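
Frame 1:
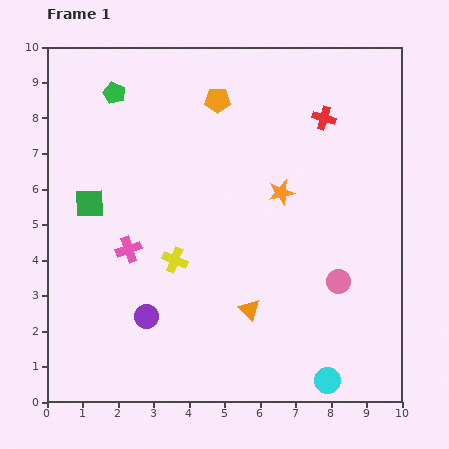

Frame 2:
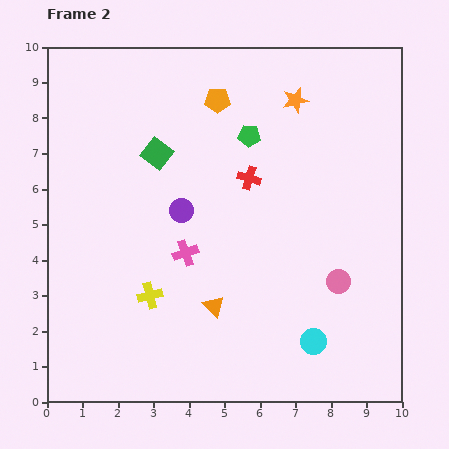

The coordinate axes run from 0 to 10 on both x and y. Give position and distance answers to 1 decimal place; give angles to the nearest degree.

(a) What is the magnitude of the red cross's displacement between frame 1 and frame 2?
2.7

The red cross moved from (7.8, 8.0) to (5.7, 6.3), a distance of √(2.1² + 1.7²) ≈ 2.7.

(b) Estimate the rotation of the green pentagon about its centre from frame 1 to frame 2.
19° counter-clockwise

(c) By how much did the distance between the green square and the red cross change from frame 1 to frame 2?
-4.3

Distance in frame 1: 7.0. Distance in frame 2: 2.7.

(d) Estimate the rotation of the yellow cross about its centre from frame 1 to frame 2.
36° counter-clockwise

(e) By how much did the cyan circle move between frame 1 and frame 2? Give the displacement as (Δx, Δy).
(-0.4, 1.1)

The cyan circle was at (7.9, 0.6) in frame 1 and (7.5, 1.7) in frame 2.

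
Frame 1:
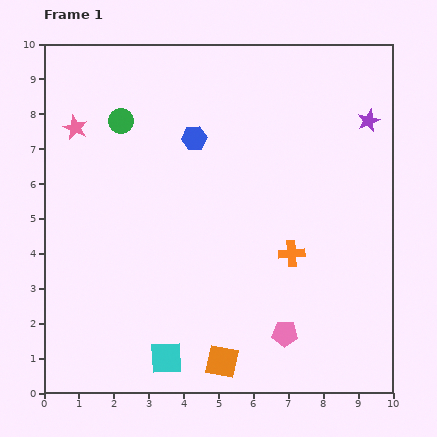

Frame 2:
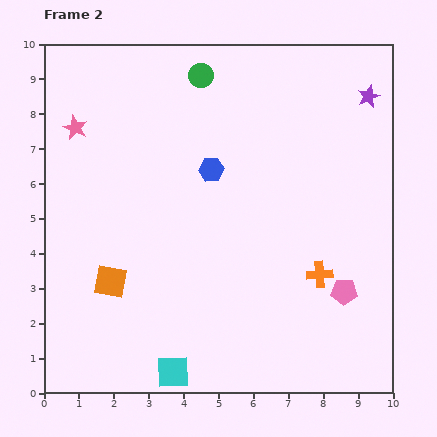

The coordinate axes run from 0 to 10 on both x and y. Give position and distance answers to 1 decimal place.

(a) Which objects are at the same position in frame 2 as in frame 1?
the pink star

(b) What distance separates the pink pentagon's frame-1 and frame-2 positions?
2.1

The pink pentagon moved from (6.9, 1.7) to (8.6, 2.9), a distance of √(1.7² + 1.2²) ≈ 2.1.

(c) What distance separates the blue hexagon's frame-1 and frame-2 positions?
1.0

The blue hexagon moved from (4.3, 7.3) to (4.8, 6.4), a distance of √(0.5² + 0.9²) ≈ 1.0.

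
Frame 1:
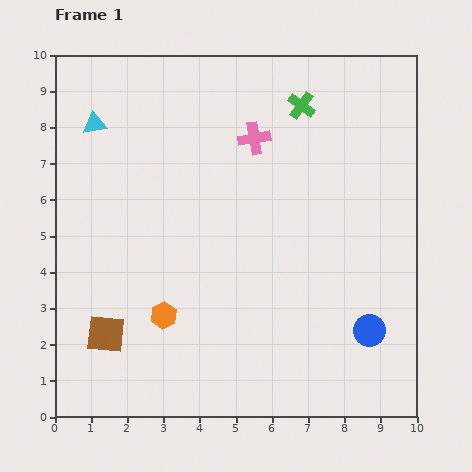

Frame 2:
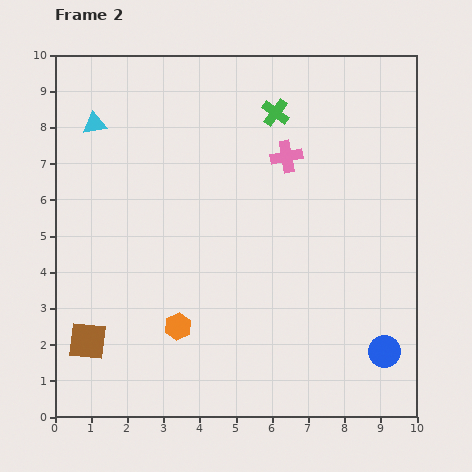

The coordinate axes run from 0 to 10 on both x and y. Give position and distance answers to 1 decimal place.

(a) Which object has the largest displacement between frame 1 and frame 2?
the pink cross

(moved 1.0; next 0.7)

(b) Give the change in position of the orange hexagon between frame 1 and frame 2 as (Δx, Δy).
(0.4, -0.3)

The orange hexagon was at (3.0, 2.8) in frame 1 and (3.4, 2.5) in frame 2.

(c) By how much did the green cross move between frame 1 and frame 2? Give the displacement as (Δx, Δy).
(-0.7, -0.2)

The green cross was at (6.8, 8.6) in frame 1 and (6.1, 8.4) in frame 2.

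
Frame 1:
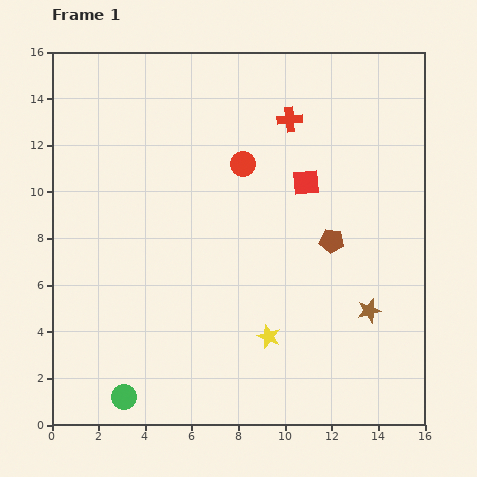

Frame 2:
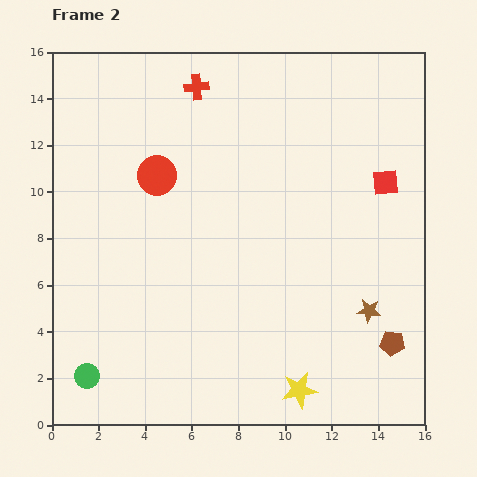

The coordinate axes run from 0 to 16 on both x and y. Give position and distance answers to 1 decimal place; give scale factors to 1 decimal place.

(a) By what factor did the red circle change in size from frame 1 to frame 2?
1.6×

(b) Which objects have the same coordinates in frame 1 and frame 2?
the brown star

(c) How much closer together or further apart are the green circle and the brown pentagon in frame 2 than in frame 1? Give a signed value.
+2.1

Distance in frame 1: 11.1. Distance in frame 2: 13.2.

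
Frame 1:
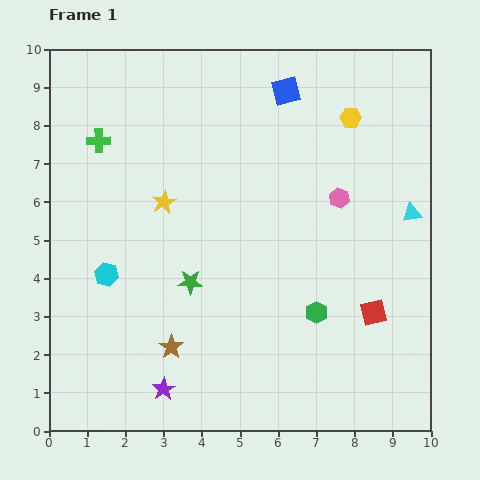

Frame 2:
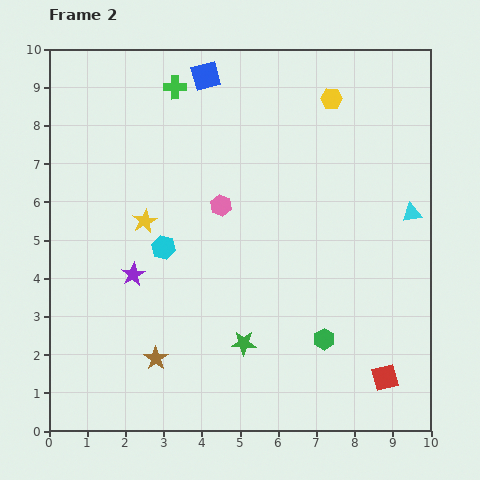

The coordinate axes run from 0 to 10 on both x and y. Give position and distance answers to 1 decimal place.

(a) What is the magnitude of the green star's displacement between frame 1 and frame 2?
2.1

The green star moved from (3.7, 3.9) to (5.1, 2.3), a distance of √(1.4² + 1.6²) ≈ 2.1.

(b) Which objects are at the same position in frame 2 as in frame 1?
the cyan triangle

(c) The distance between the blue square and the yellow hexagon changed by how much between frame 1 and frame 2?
+1.6

Distance in frame 1: 1.8. Distance in frame 2: 3.4.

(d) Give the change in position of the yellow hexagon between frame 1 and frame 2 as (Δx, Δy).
(-0.5, 0.5)

The yellow hexagon was at (7.9, 8.2) in frame 1 and (7.4, 8.7) in frame 2.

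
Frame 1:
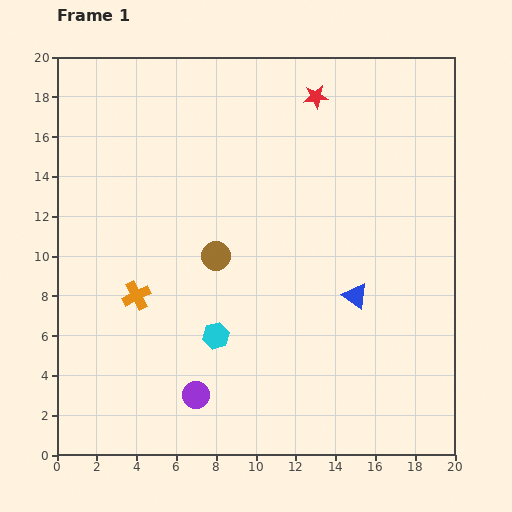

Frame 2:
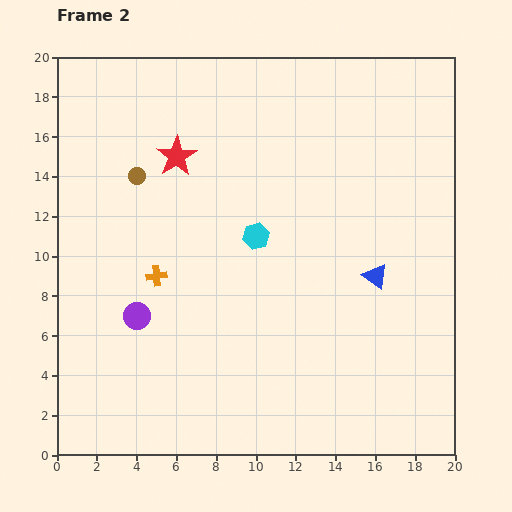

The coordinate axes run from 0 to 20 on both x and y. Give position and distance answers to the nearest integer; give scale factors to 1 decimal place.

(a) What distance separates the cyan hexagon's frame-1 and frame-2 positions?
5

The cyan hexagon moved from (8, 6) to (10, 11), a distance of √(2² + 5²) ≈ 5.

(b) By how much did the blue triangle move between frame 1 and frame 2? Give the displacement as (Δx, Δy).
(1, 1)

The blue triangle was at (15, 8) in frame 1 and (16, 9) in frame 2.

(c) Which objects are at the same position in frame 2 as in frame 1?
none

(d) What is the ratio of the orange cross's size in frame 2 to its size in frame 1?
0.7×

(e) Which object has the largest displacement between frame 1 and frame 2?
the red star

(moved 8; next 6)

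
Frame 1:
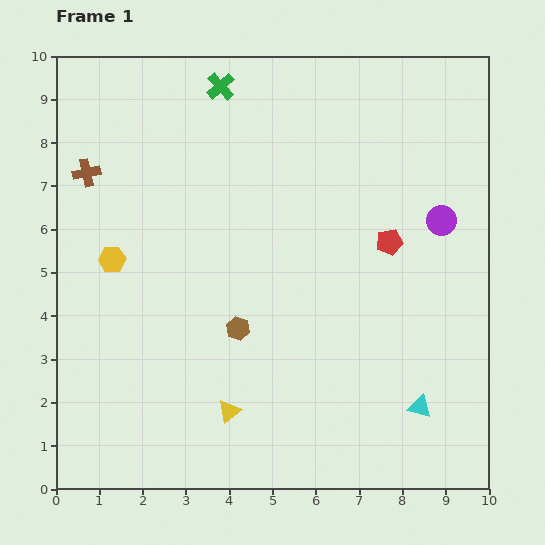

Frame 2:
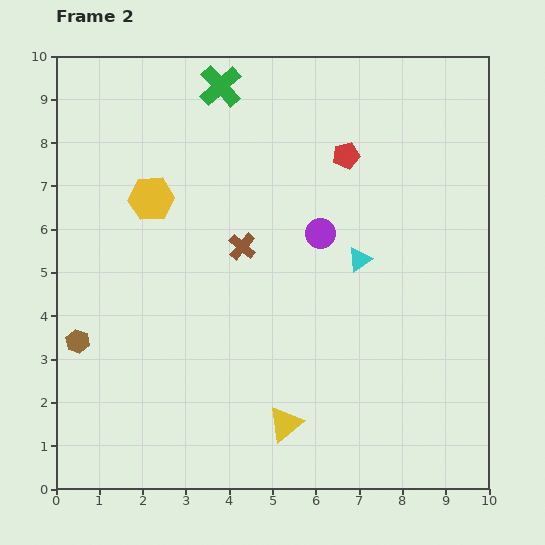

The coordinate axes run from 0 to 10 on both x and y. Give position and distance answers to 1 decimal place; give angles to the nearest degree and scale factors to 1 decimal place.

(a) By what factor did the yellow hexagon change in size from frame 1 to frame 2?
1.7×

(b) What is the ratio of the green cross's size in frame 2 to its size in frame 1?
1.5×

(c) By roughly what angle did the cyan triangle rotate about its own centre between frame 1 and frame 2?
49° counter-clockwise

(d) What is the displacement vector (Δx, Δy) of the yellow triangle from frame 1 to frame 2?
(1.3, -0.3)

The yellow triangle was at (4.0, 1.8) in frame 1 and (5.3, 1.5) in frame 2.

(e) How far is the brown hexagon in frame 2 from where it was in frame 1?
3.7

The brown hexagon moved from (4.2, 3.7) to (0.5, 3.4), a distance of √(3.7² + 0.3²) ≈ 3.7.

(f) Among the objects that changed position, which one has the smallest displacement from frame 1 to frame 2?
the yellow triangle

(moved 1.3)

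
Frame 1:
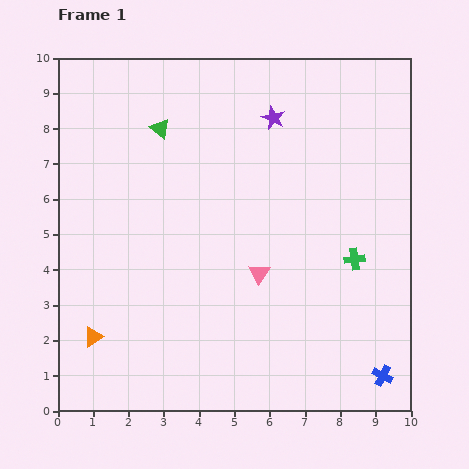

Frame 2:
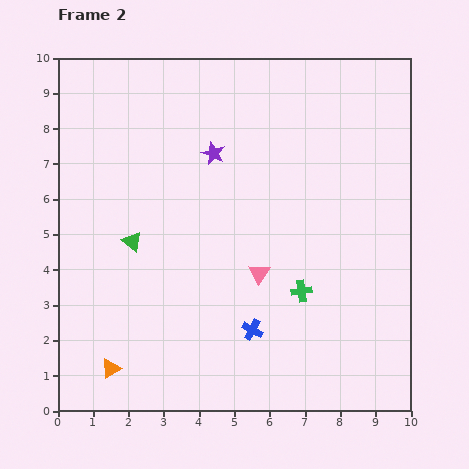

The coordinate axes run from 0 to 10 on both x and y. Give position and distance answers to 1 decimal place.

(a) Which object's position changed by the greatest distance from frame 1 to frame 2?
the blue cross

(moved 3.9; next 3.3)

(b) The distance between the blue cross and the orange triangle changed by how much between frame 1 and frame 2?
-4.2

Distance in frame 1: 8.3. Distance in frame 2: 4.1.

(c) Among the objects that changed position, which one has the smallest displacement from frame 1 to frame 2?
the orange triangle

(moved 1.0)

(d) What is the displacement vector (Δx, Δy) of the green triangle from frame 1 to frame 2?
(-0.8, -3.2)

The green triangle was at (2.9, 8.0) in frame 1 and (2.1, 4.8) in frame 2.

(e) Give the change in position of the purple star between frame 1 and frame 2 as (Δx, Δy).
(-1.7, -1.0)

The purple star was at (6.1, 8.3) in frame 1 and (4.4, 7.3) in frame 2.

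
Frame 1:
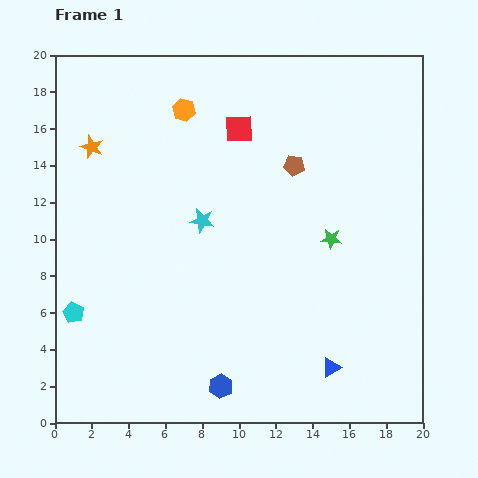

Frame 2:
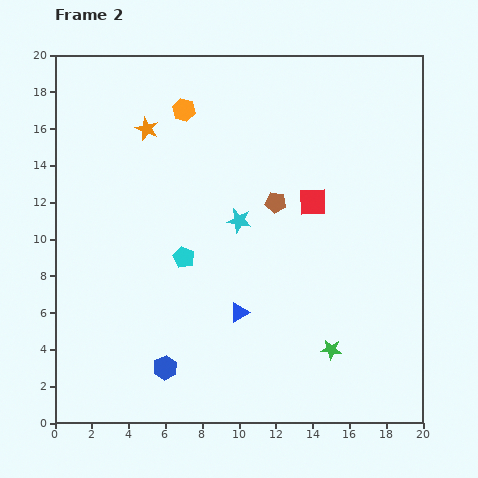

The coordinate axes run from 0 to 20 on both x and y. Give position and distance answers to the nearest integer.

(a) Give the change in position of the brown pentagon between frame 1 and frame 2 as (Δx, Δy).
(-1, -2)

The brown pentagon was at (13, 14) in frame 1 and (12, 12) in frame 2.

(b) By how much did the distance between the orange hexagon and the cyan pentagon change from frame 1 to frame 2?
-5

Distance in frame 1: 13. Distance in frame 2: 8.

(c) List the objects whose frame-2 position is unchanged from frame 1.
the orange hexagon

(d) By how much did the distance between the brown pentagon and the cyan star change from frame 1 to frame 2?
-4

Distance in frame 1: 6. Distance in frame 2: 2.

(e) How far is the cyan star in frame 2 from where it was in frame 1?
2

The cyan star moved from (8, 11) to (10, 11), a distance of √(2² + 0²) ≈ 2.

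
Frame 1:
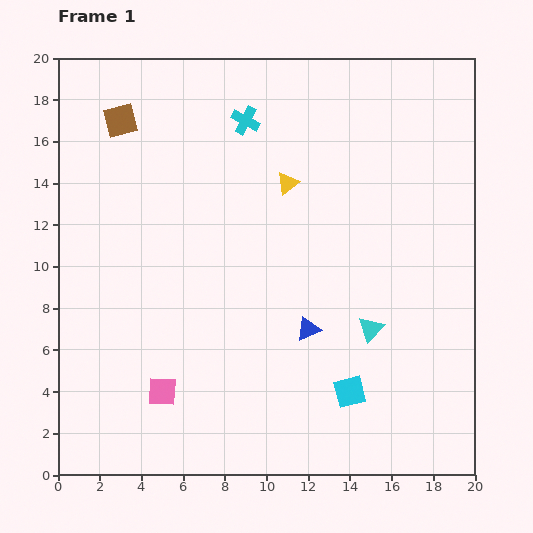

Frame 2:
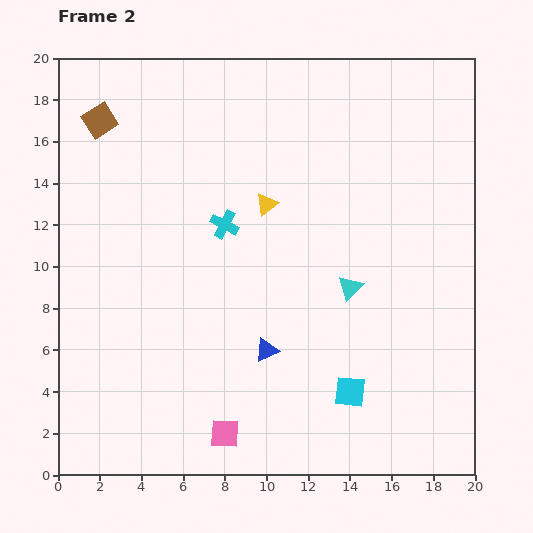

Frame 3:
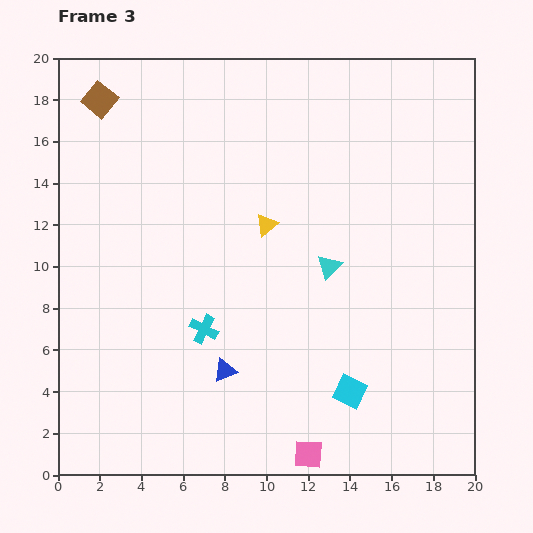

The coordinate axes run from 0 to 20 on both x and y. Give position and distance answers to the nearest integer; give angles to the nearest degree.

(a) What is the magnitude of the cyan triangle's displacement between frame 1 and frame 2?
2

The cyan triangle moved from (15, 7) to (14, 9), a distance of √(1² + 2²) ≈ 2.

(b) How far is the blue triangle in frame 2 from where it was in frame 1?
2

The blue triangle moved from (12, 7) to (10, 6), a distance of √(2² + 1²) ≈ 2.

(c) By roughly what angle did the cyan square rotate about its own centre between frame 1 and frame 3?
40° clockwise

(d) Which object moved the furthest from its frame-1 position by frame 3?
the cyan cross

(moved 10; next 8)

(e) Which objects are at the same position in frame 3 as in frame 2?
the cyan square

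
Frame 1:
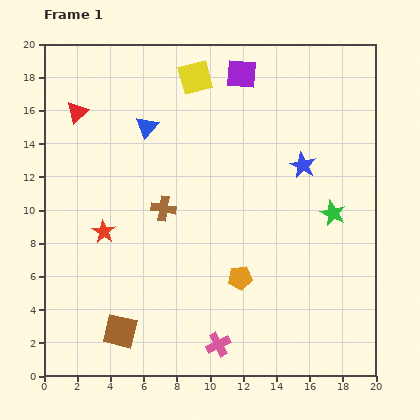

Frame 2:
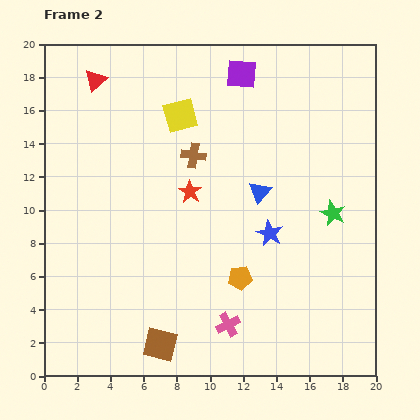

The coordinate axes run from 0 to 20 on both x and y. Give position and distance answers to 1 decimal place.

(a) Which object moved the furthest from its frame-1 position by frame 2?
the blue triangle

(moved 7.8; next 5.7)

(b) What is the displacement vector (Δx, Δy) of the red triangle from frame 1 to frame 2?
(1.1, 1.9)

The red triangle was at (2.0, 15.9) in frame 1 and (3.1, 17.8) in frame 2.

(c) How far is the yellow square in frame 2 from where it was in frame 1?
2.5

The yellow square moved from (9.1, 18.0) to (8.2, 15.7), a distance of √(0.9² + 2.3²) ≈ 2.5.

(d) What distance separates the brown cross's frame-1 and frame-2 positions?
3.7

The brown cross moved from (7.2, 10.1) to (9.0, 13.3), a distance of √(1.8² + 3.2²) ≈ 3.7.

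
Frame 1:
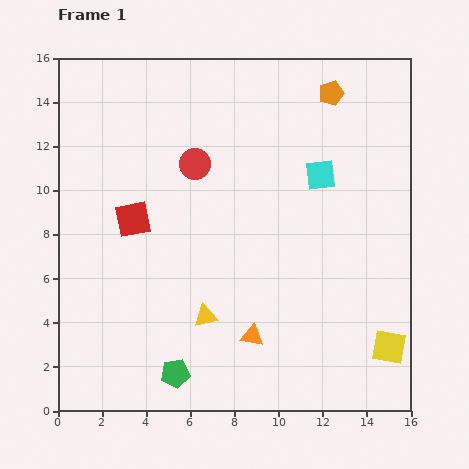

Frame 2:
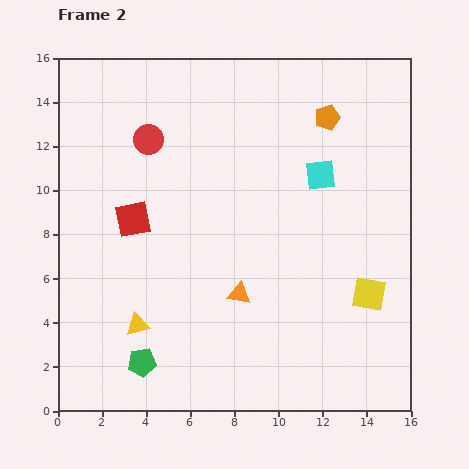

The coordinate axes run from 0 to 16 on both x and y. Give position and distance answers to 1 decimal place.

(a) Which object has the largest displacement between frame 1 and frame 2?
the yellow triangle

(moved 3.1; next 2.6)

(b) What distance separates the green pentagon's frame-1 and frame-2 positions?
1.6

The green pentagon moved from (5.3, 1.7) to (3.8, 2.2), a distance of √(1.5² + 0.5²) ≈ 1.6.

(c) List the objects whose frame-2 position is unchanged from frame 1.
the cyan square, the red square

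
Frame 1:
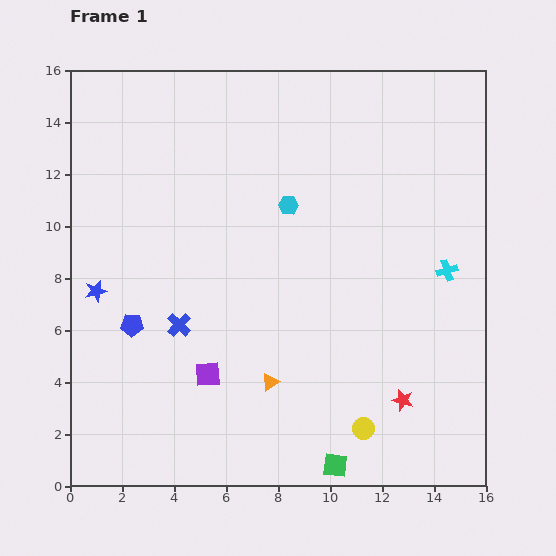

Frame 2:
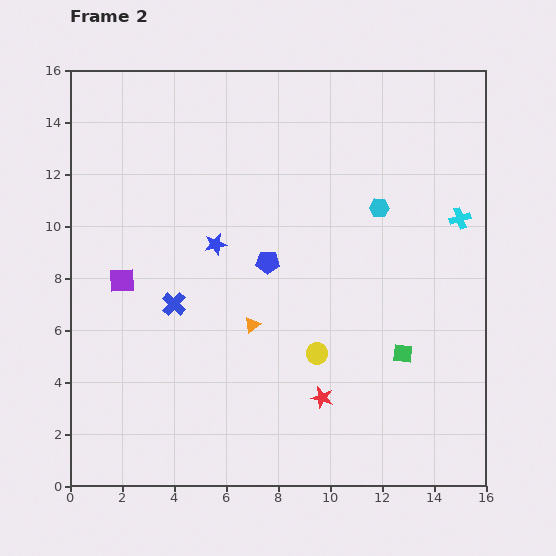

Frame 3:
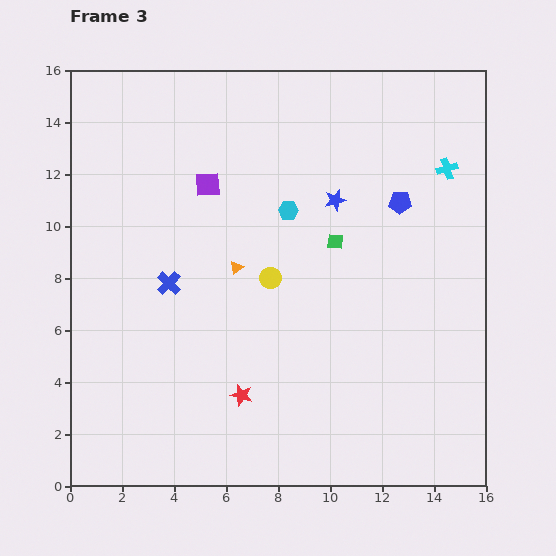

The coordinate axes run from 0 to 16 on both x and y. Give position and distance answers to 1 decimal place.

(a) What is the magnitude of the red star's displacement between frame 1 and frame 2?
3.1

The red star moved from (12.8, 3.3) to (9.7, 3.4), a distance of √(3.1² + 0.1²) ≈ 3.1.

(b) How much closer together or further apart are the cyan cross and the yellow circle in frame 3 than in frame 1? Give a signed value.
+1.1

Distance in frame 1: 6.9. Distance in frame 3: 8.0.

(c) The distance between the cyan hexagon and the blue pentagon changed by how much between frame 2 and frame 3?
-0.5

Distance in frame 2: 4.8. Distance in frame 3: 4.3.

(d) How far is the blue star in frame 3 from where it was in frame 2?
4.9

The blue star moved from (5.6, 9.3) to (10.2, 11.0), a distance of √(4.6² + 1.7²) ≈ 4.9.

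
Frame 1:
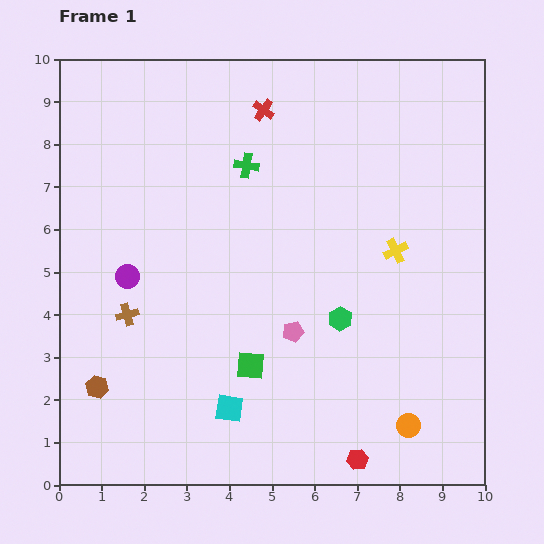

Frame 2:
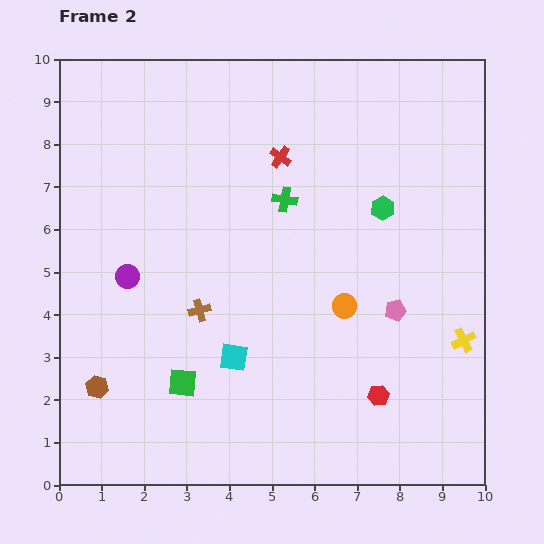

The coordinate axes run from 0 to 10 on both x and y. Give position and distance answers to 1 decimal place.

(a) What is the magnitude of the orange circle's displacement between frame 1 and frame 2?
3.2

The orange circle moved from (8.2, 1.4) to (6.7, 4.2), a distance of √(1.5² + 2.8²) ≈ 3.2.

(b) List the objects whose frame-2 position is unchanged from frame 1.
the brown hexagon, the purple circle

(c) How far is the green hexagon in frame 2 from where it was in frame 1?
2.8

The green hexagon moved from (6.6, 3.9) to (7.6, 6.5), a distance of √(1.0² + 2.6²) ≈ 2.8.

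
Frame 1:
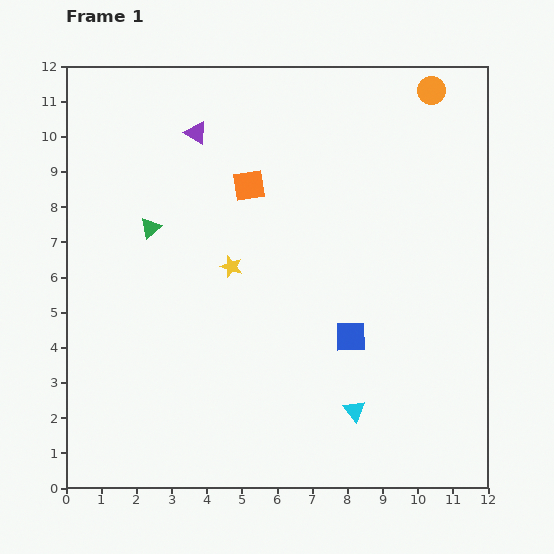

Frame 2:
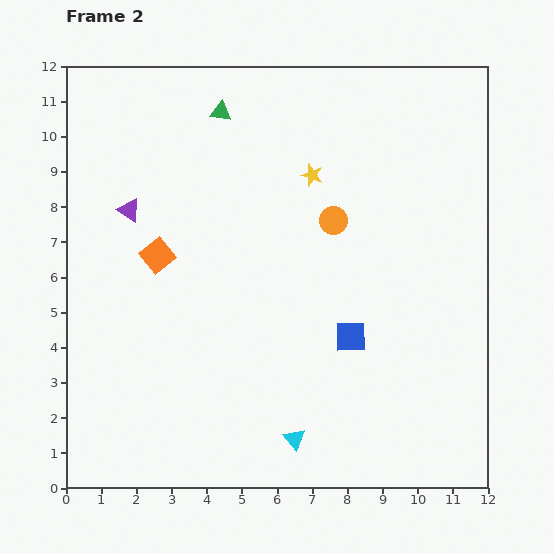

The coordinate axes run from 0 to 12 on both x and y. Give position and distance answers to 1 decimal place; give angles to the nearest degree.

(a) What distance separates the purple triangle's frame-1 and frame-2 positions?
2.9

The purple triangle moved from (3.7, 10.1) to (1.8, 7.9), a distance of √(1.9² + 2.2²) ≈ 2.9.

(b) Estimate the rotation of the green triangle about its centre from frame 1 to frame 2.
50° clockwise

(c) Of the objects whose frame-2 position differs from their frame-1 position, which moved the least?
the cyan triangle

(moved 1.9)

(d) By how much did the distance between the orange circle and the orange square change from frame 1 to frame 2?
-0.8

Distance in frame 1: 5.9. Distance in frame 2: 5.1.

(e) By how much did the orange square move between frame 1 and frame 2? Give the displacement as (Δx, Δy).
(-2.6, -2.0)

The orange square was at (5.2, 8.6) in frame 1 and (2.6, 6.6) in frame 2.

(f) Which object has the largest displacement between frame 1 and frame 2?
the orange circle

(moved 4.6; next 3.9)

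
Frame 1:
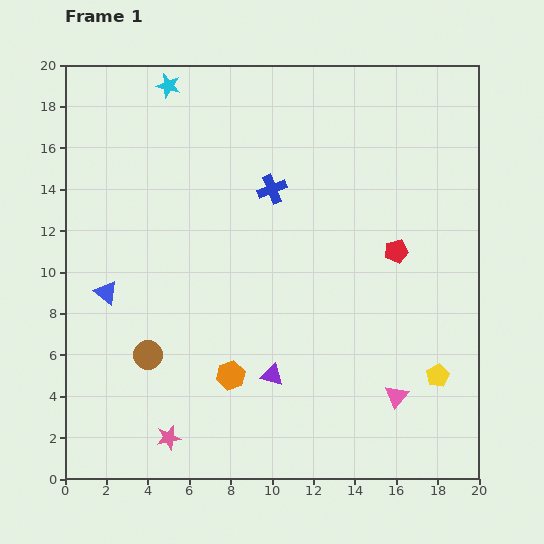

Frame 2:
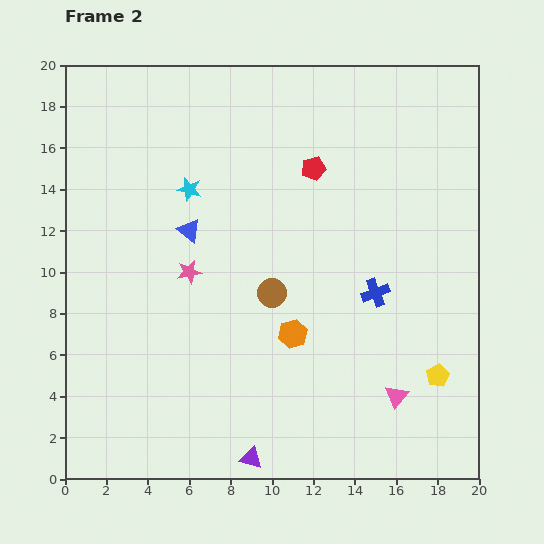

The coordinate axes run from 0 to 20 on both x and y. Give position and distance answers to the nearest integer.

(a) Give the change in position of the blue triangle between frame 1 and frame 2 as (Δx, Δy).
(4, 3)

The blue triangle was at (2, 9) in frame 1 and (6, 12) in frame 2.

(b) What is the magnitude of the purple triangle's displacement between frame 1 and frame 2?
4

The purple triangle moved from (10, 5) to (9, 1), a distance of √(1² + 4²) ≈ 4.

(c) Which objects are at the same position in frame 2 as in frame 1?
the yellow pentagon, the pink triangle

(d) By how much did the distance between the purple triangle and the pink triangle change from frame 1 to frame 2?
+2

Distance in frame 1: 6. Distance in frame 2: 8.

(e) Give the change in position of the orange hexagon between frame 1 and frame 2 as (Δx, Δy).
(3, 2)

The orange hexagon was at (8, 5) in frame 1 and (11, 7) in frame 2.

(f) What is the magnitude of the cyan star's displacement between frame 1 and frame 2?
5

The cyan star moved from (5, 19) to (6, 14), a distance of √(1² + 5²) ≈ 5.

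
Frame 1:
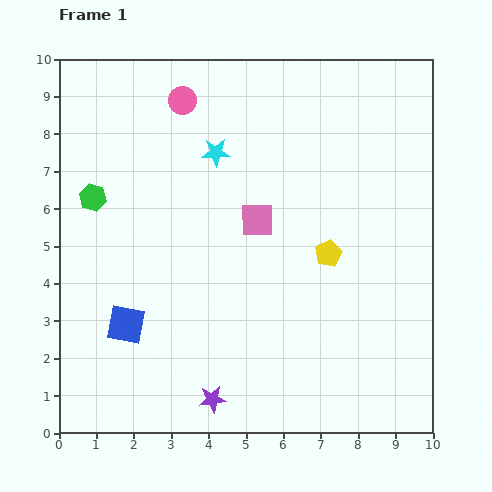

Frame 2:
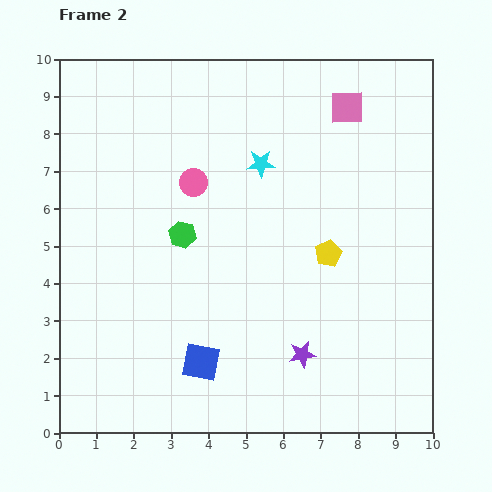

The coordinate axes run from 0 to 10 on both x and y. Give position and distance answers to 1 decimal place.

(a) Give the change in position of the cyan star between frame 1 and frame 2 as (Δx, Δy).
(1.2, -0.3)

The cyan star was at (4.2, 7.5) in frame 1 and (5.4, 7.2) in frame 2.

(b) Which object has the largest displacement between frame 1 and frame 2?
the pink square

(moved 3.8; next 2.7)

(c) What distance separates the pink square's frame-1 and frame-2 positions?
3.8

The pink square moved from (5.3, 5.7) to (7.7, 8.7), a distance of √(2.4² + 3.0²) ≈ 3.8.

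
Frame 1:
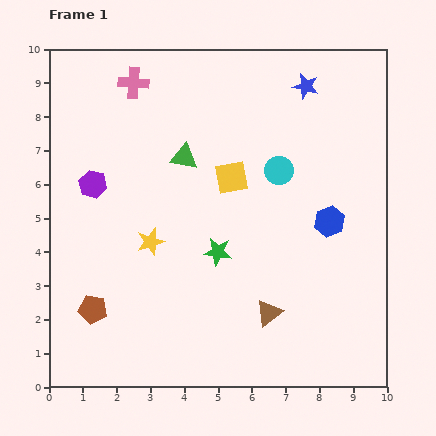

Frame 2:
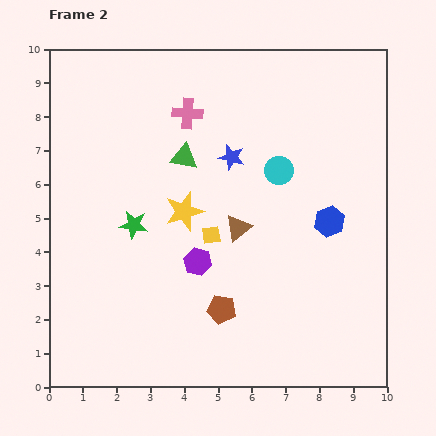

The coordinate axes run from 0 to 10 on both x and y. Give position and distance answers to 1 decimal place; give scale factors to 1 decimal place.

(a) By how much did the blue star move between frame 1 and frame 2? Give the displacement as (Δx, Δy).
(-2.2, -2.1)

The blue star was at (7.6, 8.9) in frame 1 and (5.4, 6.8) in frame 2.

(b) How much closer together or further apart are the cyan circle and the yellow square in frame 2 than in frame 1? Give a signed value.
+1.4

Distance in frame 1: 1.4. Distance in frame 2: 2.8.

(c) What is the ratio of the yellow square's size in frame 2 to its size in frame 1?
0.6×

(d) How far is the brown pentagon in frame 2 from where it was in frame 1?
3.8

The brown pentagon moved from (1.3, 2.3) to (5.1, 2.3), a distance of √(3.8² + 0.0²) ≈ 3.8.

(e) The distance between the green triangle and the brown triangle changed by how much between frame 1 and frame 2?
-2.6

Distance in frame 1: 5.2. Distance in frame 2: 2.6.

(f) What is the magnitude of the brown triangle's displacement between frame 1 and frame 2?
2.7

The brown triangle moved from (6.5, 2.2) to (5.6, 4.7), a distance of √(0.9² + 2.5²) ≈ 2.7.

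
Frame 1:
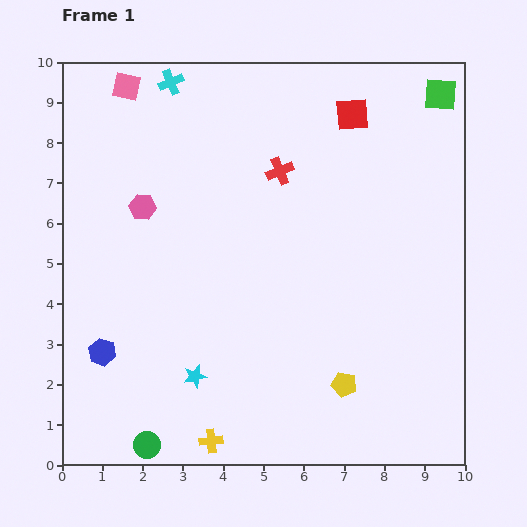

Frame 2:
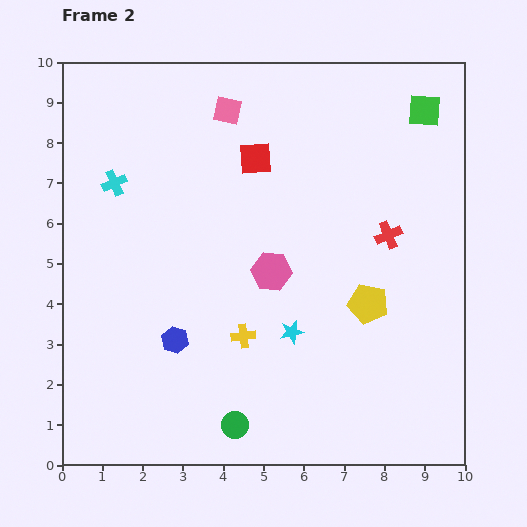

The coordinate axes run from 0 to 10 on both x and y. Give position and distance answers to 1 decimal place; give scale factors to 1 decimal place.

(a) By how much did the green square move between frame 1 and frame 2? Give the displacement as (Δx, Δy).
(-0.4, -0.4)

The green square was at (9.4, 9.2) in frame 1 and (9.0, 8.8) in frame 2.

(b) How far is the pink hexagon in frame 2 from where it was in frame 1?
3.6

The pink hexagon moved from (2.0, 6.4) to (5.2, 4.8), a distance of √(3.2² + 1.6²) ≈ 3.6.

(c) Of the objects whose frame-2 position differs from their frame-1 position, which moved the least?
the green square

(moved 0.6)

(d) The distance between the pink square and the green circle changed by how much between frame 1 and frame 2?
-1.1

Distance in frame 1: 8.9. Distance in frame 2: 7.8.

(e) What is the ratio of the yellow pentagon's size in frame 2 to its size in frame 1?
1.6×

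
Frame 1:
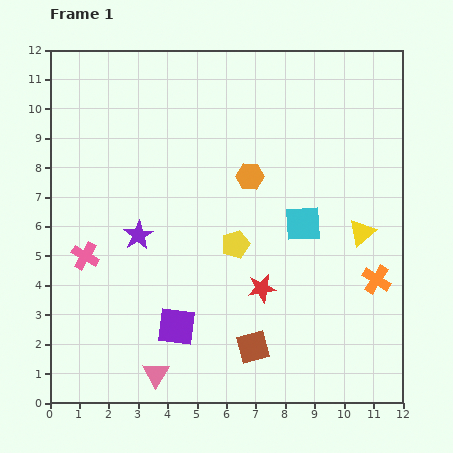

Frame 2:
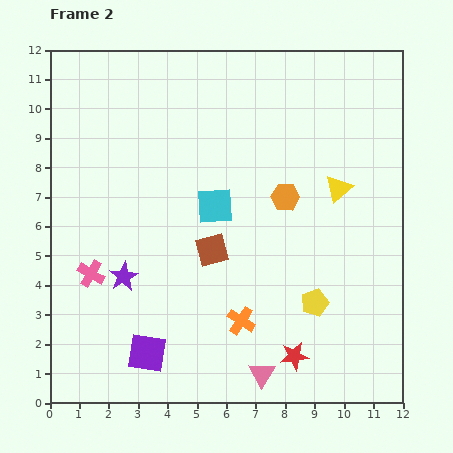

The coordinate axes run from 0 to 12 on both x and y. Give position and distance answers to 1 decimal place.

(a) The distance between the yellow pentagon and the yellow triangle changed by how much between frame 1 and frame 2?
-0.3

Distance in frame 1: 4.3. Distance in frame 2: 4.0.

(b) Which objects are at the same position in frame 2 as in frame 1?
none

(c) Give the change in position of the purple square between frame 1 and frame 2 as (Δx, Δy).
(-1.0, -0.9)

The purple square was at (4.3, 2.6) in frame 1 and (3.3, 1.7) in frame 2.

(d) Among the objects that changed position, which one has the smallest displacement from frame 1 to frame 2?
the pink cross

(moved 0.6)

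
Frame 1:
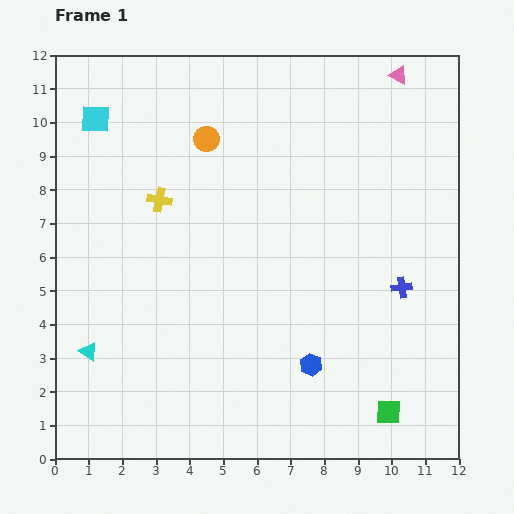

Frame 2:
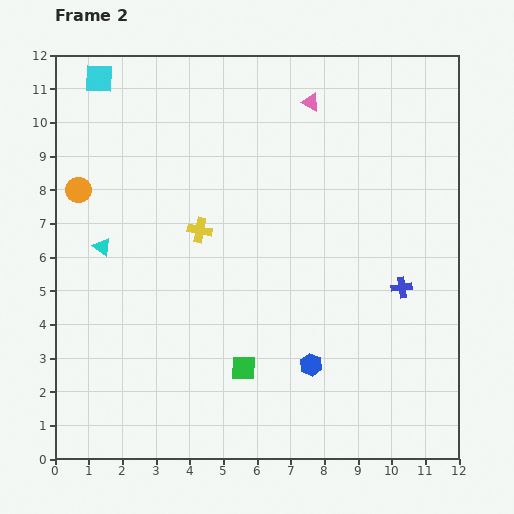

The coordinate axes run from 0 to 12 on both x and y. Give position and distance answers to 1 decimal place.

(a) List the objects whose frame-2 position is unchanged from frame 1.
the blue hexagon, the blue cross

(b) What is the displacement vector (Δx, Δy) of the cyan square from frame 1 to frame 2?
(0.1, 1.2)

The cyan square was at (1.2, 10.1) in frame 1 and (1.3, 11.3) in frame 2.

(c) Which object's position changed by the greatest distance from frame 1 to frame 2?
the green square

(moved 4.5; next 4.1)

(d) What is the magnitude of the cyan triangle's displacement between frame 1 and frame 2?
3.1

The cyan triangle moved from (1.0, 3.2) to (1.4, 6.3), a distance of √(0.4² + 3.1²) ≈ 3.1.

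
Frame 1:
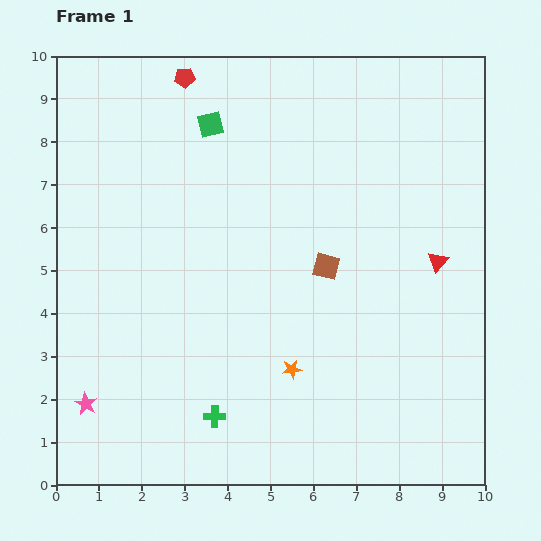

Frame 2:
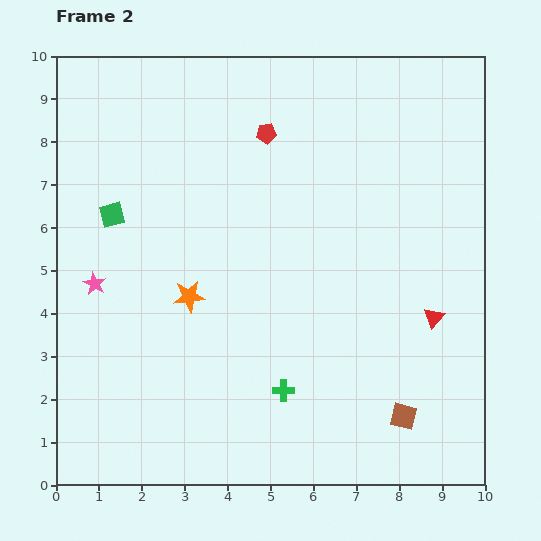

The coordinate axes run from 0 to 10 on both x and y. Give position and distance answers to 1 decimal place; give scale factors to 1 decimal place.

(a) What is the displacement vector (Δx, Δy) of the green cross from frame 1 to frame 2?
(1.6, 0.6)

The green cross was at (3.7, 1.6) in frame 1 and (5.3, 2.2) in frame 2.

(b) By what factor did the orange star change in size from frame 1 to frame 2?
1.7×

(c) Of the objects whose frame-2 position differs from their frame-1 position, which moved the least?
the red triangle

(moved 1.3)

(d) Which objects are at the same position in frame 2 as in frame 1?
none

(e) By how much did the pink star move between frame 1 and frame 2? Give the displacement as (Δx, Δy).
(0.2, 2.8)

The pink star was at (0.7, 1.9) in frame 1 and (0.9, 4.7) in frame 2.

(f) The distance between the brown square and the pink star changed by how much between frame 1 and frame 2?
+1.4

Distance in frame 1: 6.4. Distance in frame 2: 7.8.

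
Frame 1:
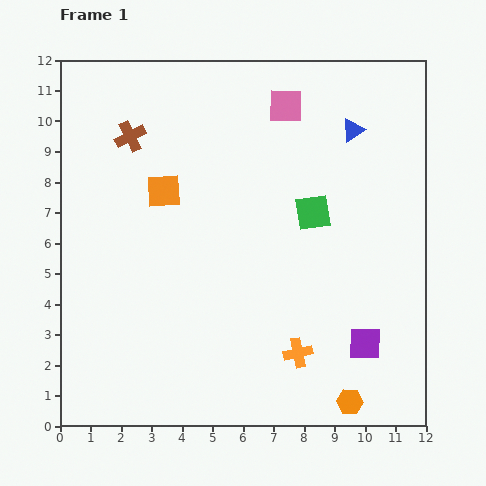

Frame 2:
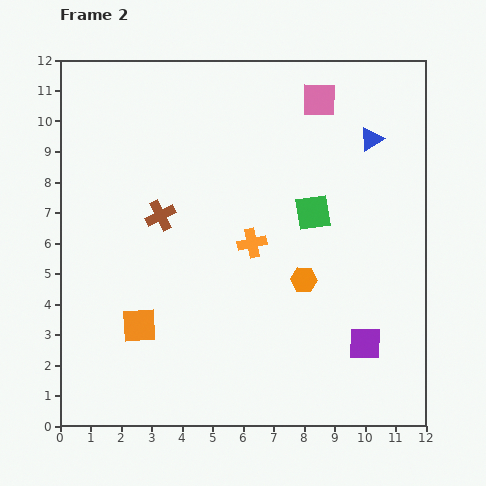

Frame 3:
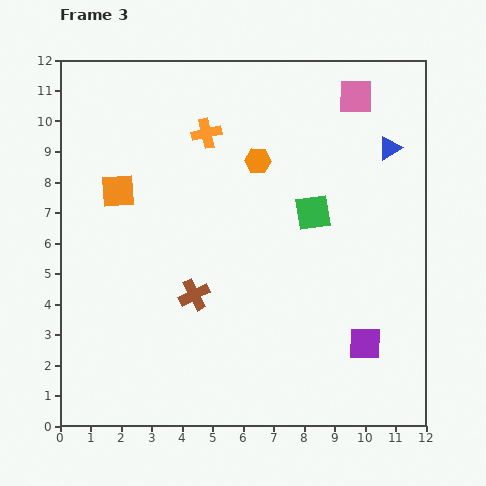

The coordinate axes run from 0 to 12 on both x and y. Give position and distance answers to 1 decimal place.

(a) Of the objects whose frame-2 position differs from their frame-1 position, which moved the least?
the blue triangle

(moved 0.7)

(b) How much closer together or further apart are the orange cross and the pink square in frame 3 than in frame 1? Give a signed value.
-3.1

Distance in frame 1: 8.1. Distance in frame 3: 5.0.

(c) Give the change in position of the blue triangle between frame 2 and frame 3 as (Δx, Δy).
(0.6, -0.3)

The blue triangle was at (10.2, 9.4) in frame 2 and (10.8, 9.1) in frame 3.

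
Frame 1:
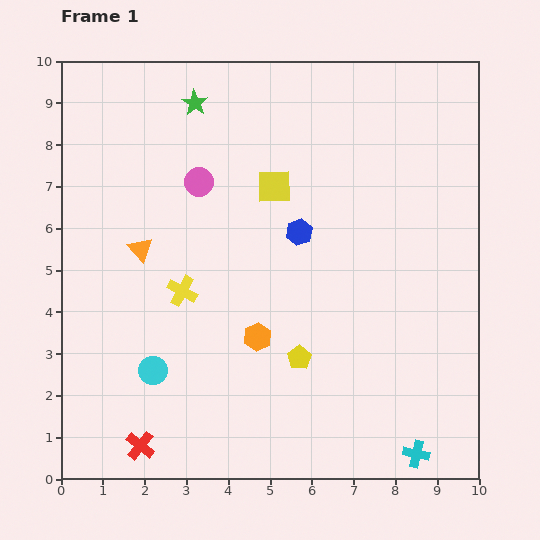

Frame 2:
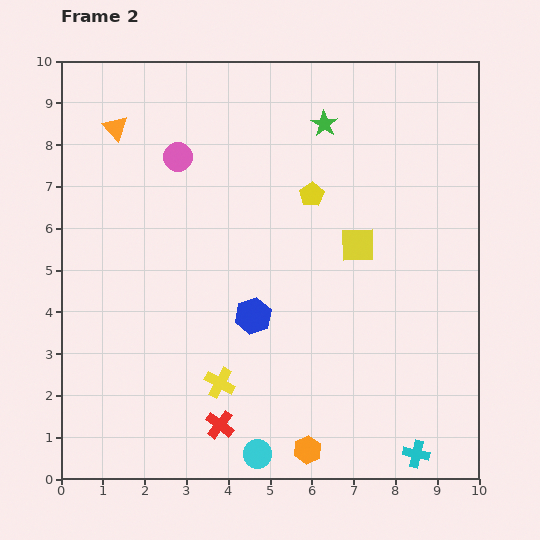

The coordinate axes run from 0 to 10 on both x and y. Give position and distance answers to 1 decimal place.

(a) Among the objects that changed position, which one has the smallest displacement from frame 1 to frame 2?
the pink circle

(moved 0.8)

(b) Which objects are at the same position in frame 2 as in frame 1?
the cyan cross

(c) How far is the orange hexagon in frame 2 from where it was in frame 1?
3.0

The orange hexagon moved from (4.7, 3.4) to (5.9, 0.7), a distance of √(1.2² + 2.7²) ≈ 3.0.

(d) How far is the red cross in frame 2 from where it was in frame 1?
2.0

The red cross moved from (1.9, 0.8) to (3.8, 1.3), a distance of √(1.9² + 0.5²) ≈ 2.0.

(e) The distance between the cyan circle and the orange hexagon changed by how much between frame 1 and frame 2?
-1.4

Distance in frame 1: 2.6. Distance in frame 2: 1.2.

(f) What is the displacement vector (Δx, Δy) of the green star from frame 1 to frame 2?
(3.1, -0.5)

The green star was at (3.2, 9.0) in frame 1 and (6.3, 8.5) in frame 2.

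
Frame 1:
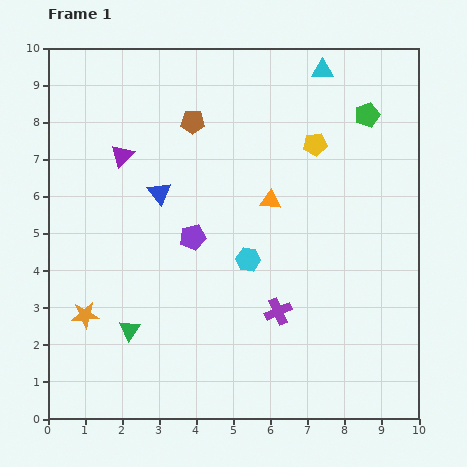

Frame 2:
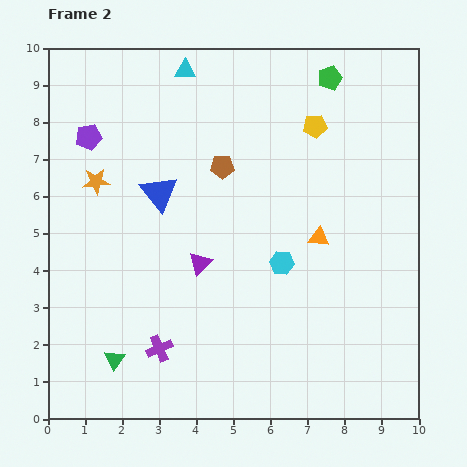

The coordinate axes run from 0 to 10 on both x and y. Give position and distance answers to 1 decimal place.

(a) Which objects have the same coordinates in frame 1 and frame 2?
the blue triangle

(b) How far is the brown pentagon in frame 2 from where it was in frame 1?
1.4

The brown pentagon moved from (3.9, 8.0) to (4.7, 6.8), a distance of √(0.8² + 1.2²) ≈ 1.4.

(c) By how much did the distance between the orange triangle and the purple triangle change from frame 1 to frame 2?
-0.9

Distance in frame 1: 4.2. Distance in frame 2: 3.3.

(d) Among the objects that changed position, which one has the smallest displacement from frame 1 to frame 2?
the yellow pentagon

(moved 0.5)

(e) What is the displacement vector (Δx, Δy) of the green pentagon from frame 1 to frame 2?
(-1.0, 1.0)

The green pentagon was at (8.6, 8.2) in frame 1 and (7.6, 9.2) in frame 2.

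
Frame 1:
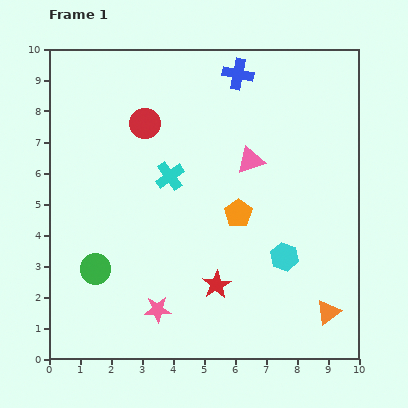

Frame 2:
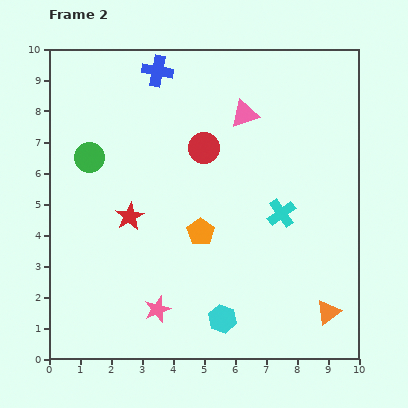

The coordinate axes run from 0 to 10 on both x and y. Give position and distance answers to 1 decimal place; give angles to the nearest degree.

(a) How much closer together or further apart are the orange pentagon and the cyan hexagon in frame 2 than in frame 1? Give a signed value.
+0.8

Distance in frame 1: 2.1. Distance in frame 2: 2.9.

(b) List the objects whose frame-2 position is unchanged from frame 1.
the pink star, the orange triangle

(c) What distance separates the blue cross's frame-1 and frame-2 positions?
2.6

The blue cross moved from (6.1, 9.2) to (3.5, 9.3), a distance of √(2.6² + 0.1²) ≈ 2.6.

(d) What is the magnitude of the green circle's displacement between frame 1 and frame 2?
3.6

The green circle moved from (1.5, 2.9) to (1.3, 6.5), a distance of √(0.2² + 3.6²) ≈ 3.6.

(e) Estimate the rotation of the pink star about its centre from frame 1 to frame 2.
18° counter-clockwise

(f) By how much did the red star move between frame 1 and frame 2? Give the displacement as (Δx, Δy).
(-2.8, 2.2)

The red star was at (5.4, 2.4) in frame 1 and (2.6, 4.6) in frame 2.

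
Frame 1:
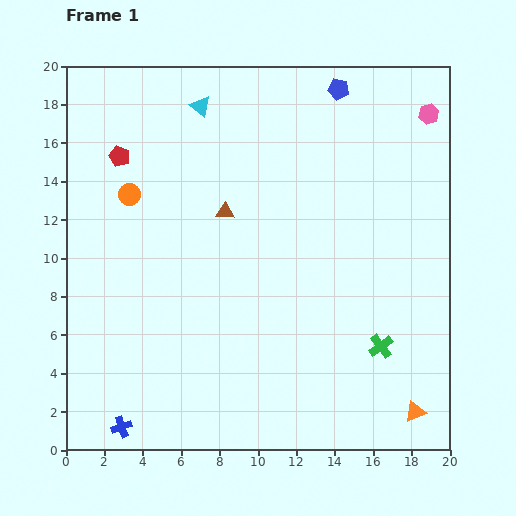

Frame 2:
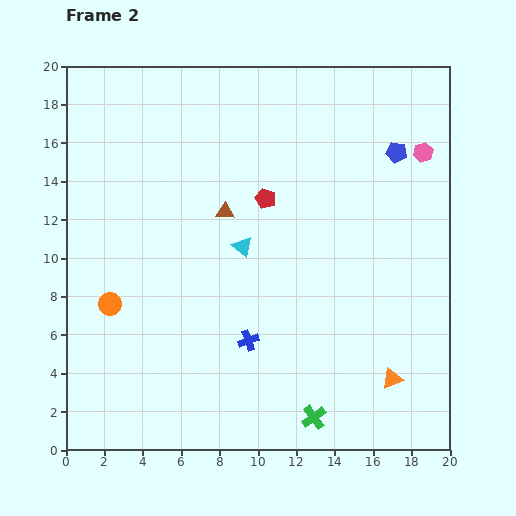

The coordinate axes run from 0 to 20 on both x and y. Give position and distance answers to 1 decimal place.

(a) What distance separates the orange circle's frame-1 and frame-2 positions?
5.8

The orange circle moved from (3.3, 13.3) to (2.3, 7.6), a distance of √(1.0² + 5.7²) ≈ 5.8.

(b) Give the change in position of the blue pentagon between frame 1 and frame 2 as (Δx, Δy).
(3.0, -3.3)

The blue pentagon was at (14.2, 18.8) in frame 1 and (17.2, 15.5) in frame 2.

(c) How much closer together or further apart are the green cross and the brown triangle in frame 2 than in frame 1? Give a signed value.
+0.9

Distance in frame 1: 10.7. Distance in frame 2: 11.6.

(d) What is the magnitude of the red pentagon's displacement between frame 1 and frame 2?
7.9

The red pentagon moved from (2.8, 15.3) to (10.4, 13.1), a distance of √(7.6² + 2.2²) ≈ 7.9.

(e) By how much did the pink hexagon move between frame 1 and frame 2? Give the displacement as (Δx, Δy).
(-0.3, -2.0)

The pink hexagon was at (18.9, 17.5) in frame 1 and (18.6, 15.5) in frame 2.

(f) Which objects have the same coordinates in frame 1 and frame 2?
the brown triangle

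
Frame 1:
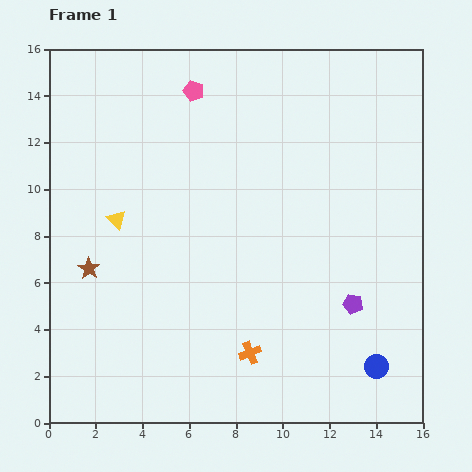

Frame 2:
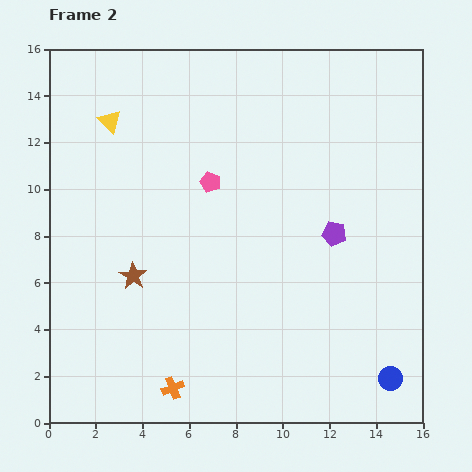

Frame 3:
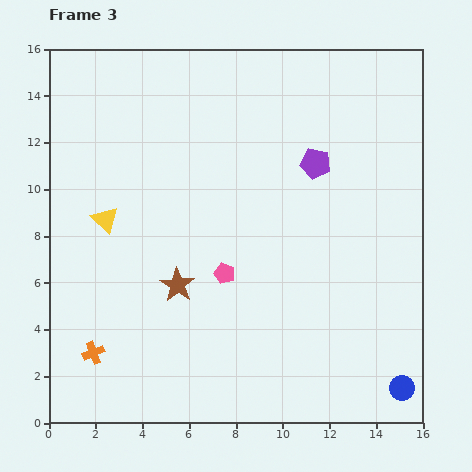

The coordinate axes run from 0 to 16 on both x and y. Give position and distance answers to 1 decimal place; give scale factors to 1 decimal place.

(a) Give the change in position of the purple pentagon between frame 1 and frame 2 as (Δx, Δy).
(-0.8, 3.0)

The purple pentagon was at (13.0, 5.1) in frame 1 and (12.2, 8.1) in frame 2.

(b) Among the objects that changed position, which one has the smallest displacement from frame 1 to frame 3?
the yellow triangle

(moved 0.5)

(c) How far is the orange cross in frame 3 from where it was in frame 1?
6.7

The orange cross moved from (8.6, 3.0) to (1.9, 3.0), a distance of √(6.7² + 0.0²) ≈ 6.7.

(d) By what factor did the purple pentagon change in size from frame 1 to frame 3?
1.5×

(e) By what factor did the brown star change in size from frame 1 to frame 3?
1.6×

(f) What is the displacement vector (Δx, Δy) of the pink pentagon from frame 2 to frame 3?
(0.6, -3.9)

The pink pentagon was at (6.9, 10.3) in frame 2 and (7.5, 6.4) in frame 3.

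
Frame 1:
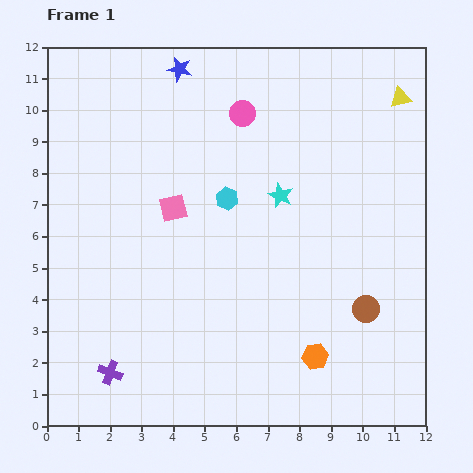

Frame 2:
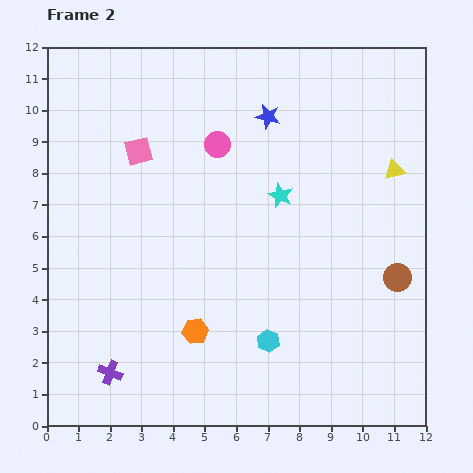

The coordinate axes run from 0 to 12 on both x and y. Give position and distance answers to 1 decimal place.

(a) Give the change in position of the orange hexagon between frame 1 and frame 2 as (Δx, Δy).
(-3.8, 0.8)

The orange hexagon was at (8.5, 2.2) in frame 1 and (4.7, 3.0) in frame 2.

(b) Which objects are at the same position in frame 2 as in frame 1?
the cyan star, the purple cross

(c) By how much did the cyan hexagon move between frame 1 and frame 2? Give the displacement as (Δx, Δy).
(1.3, -4.5)

The cyan hexagon was at (5.7, 7.2) in frame 1 and (7.0, 2.7) in frame 2.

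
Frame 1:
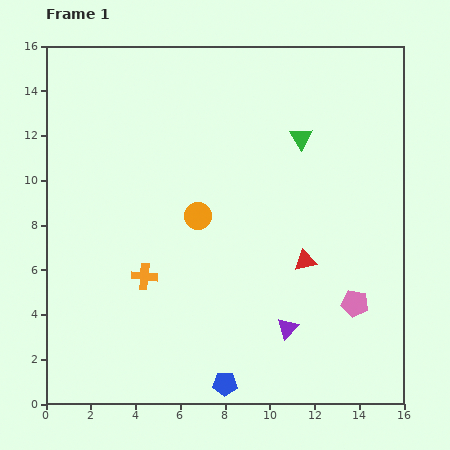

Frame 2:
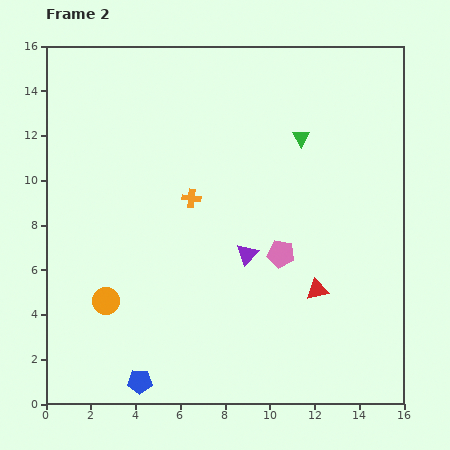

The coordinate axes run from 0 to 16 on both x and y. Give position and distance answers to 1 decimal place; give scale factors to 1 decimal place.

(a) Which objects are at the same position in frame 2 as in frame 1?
the green triangle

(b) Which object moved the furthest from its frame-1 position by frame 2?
the orange circle

(moved 5.6; next 4.1)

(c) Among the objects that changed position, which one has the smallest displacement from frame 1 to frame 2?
the red triangle

(moved 1.4)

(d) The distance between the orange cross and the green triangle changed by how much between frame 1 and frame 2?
-3.8

Distance in frame 1: 9.4. Distance in frame 2: 5.6.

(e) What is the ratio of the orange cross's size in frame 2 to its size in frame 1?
0.7×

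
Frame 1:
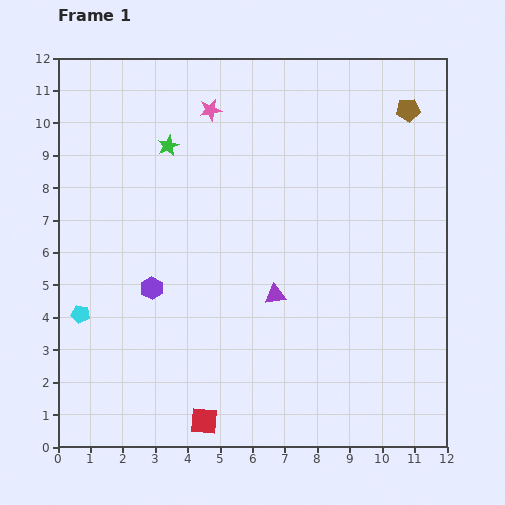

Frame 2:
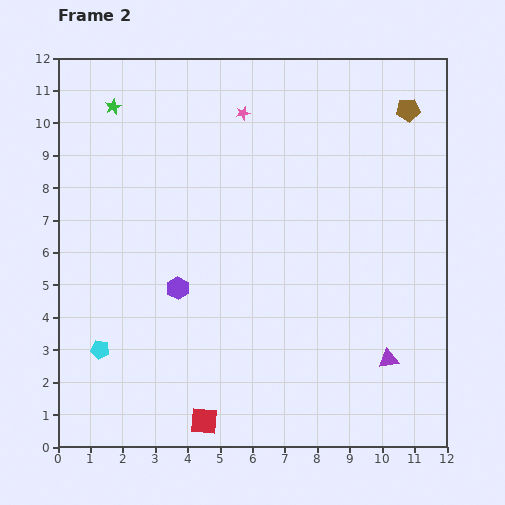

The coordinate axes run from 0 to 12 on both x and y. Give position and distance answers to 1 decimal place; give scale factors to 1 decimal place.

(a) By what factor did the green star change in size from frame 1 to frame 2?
0.7×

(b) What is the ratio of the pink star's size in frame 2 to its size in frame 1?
0.6×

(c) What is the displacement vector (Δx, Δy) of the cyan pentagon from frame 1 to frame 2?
(0.6, -1.1)

The cyan pentagon was at (0.7, 4.1) in frame 1 and (1.3, 3.0) in frame 2.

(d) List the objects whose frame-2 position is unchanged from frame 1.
the red square, the brown pentagon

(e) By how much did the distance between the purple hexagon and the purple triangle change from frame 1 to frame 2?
+3.1

Distance in frame 1: 3.8. Distance in frame 2: 6.9.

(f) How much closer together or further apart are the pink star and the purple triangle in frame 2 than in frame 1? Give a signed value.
+2.8

Distance in frame 1: 6.0. Distance in frame 2: 8.8.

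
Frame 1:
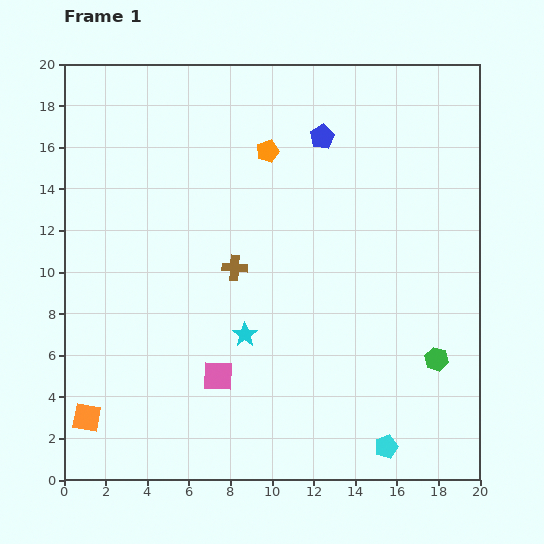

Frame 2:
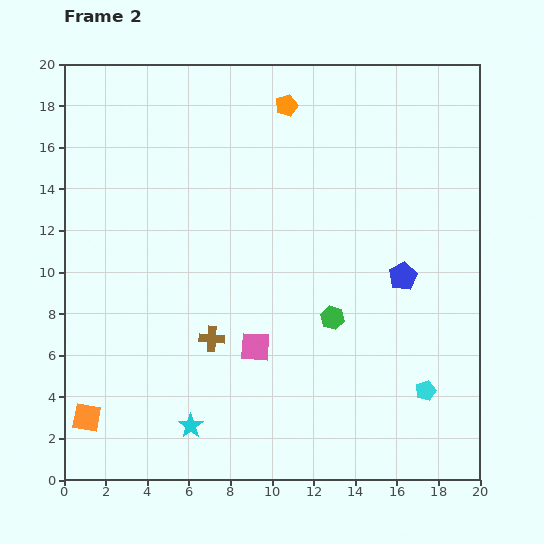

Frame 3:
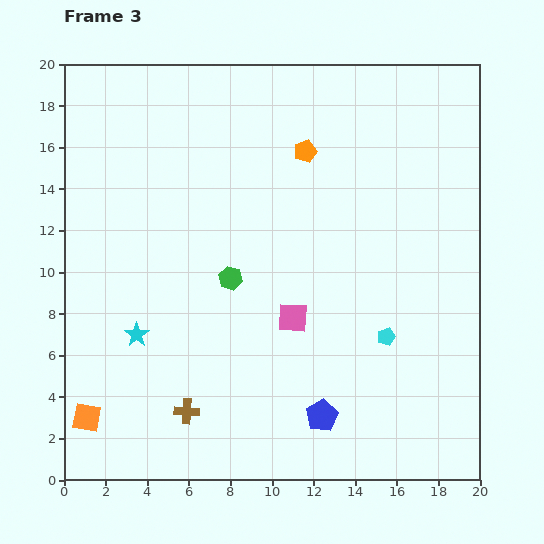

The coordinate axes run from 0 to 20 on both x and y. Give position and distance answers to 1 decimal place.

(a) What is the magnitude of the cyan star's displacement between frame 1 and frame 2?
5.1

The cyan star moved from (8.7, 7.0) to (6.1, 2.6), a distance of √(2.6² + 4.4²) ≈ 5.1.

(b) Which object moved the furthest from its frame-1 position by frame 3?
the blue pentagon

(moved 13.4; next 10.6)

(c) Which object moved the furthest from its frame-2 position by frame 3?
the blue pentagon

(moved 7.8; next 5.3)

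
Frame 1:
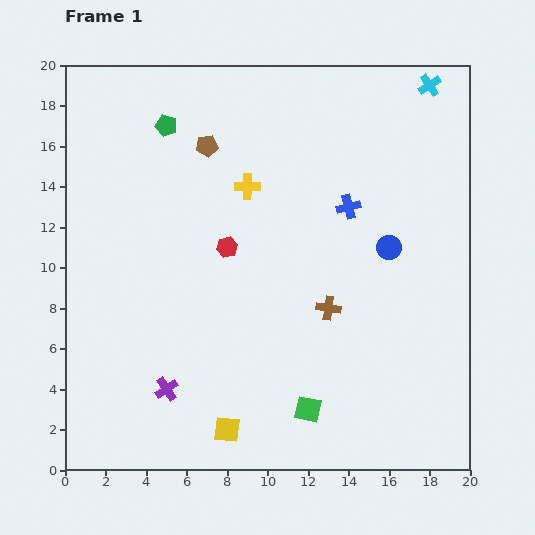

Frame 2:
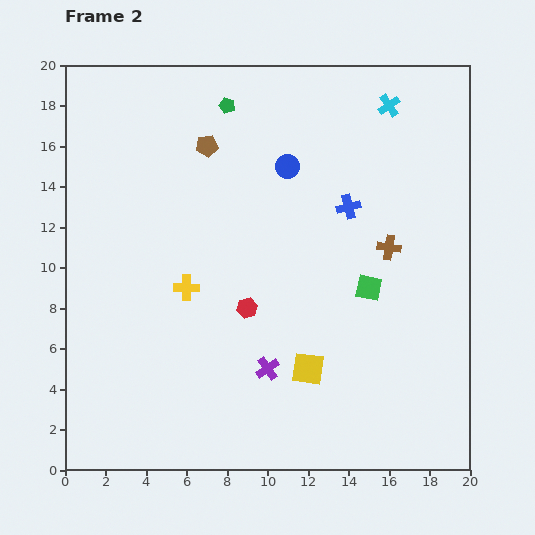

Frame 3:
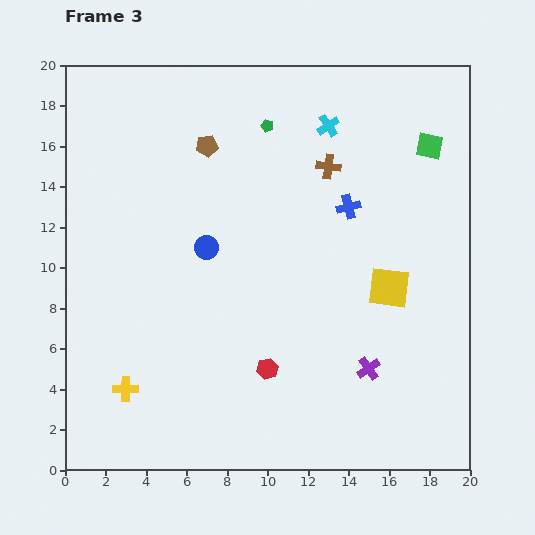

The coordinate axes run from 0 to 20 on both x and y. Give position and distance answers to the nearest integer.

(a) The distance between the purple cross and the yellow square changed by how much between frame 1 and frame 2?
-2

Distance in frame 1: 4. Distance in frame 2: 2.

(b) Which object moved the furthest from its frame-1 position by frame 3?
the green square

(moved 14; next 12)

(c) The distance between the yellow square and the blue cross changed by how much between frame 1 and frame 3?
-9

Distance in frame 1: 13. Distance in frame 3: 4.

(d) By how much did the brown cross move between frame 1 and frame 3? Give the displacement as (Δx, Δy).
(0, 7)

The brown cross was at (13, 8) in frame 1 and (13, 15) in frame 3.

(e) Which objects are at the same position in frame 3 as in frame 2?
the blue cross, the brown pentagon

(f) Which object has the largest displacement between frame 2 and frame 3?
the green square

(moved 8; next 6)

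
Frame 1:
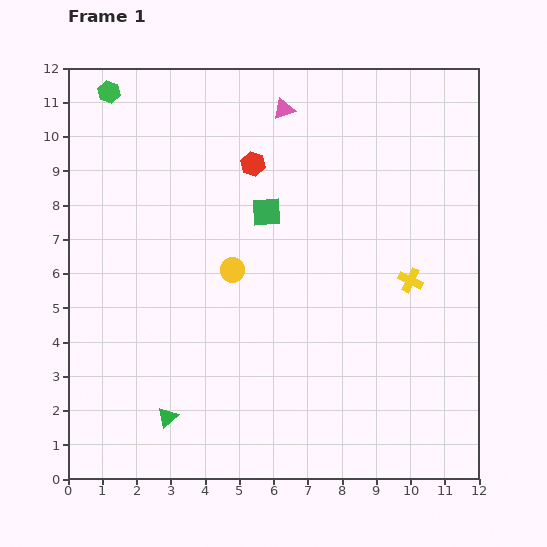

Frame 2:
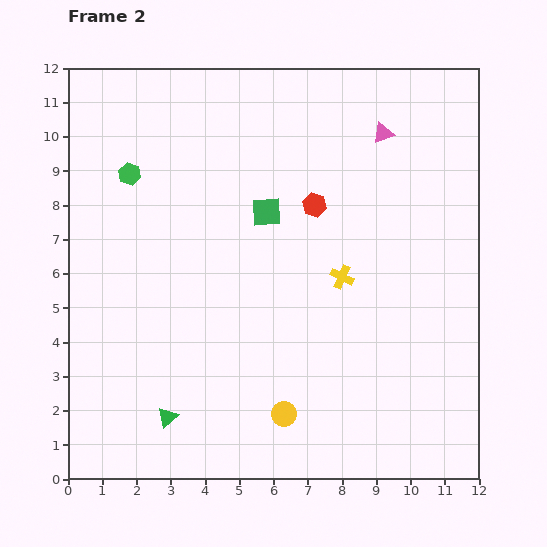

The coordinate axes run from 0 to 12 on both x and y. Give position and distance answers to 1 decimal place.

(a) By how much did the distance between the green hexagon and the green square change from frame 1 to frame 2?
-1.7

Distance in frame 1: 5.8. Distance in frame 2: 4.1.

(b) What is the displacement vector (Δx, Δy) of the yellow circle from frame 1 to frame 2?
(1.5, -4.2)

The yellow circle was at (4.8, 6.1) in frame 1 and (6.3, 1.9) in frame 2.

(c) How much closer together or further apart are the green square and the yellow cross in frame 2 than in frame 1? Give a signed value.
-1.8

Distance in frame 1: 4.7. Distance in frame 2: 2.9.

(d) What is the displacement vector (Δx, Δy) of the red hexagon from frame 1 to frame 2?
(1.8, -1.2)

The red hexagon was at (5.4, 9.2) in frame 1 and (7.2, 8.0) in frame 2.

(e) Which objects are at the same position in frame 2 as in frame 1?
the green triangle, the green square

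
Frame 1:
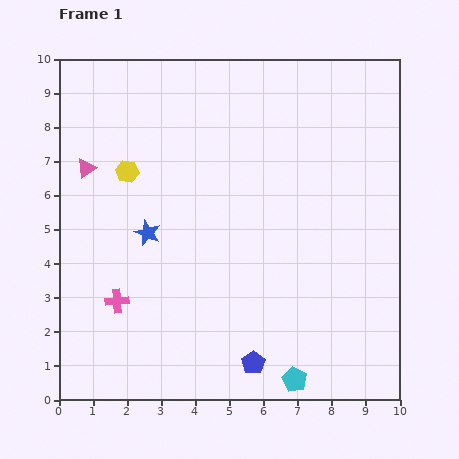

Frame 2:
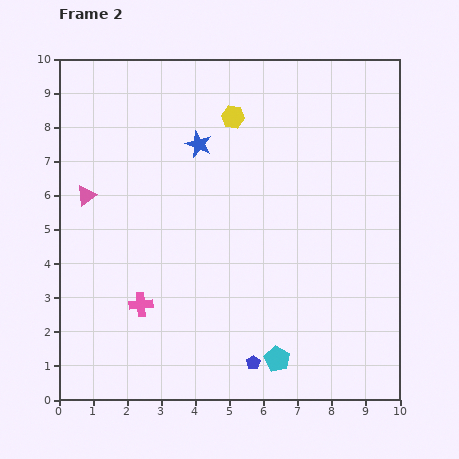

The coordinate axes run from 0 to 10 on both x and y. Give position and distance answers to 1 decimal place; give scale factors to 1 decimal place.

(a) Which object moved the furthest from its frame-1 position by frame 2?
the yellow hexagon

(moved 3.5; next 3.0)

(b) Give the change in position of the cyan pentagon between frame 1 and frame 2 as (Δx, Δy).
(-0.5, 0.6)

The cyan pentagon was at (6.9, 0.6) in frame 1 and (6.4, 1.2) in frame 2.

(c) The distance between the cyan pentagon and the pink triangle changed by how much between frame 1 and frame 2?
-1.3

Distance in frame 1: 8.7. Distance in frame 2: 7.4.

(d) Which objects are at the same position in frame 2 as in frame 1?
the blue pentagon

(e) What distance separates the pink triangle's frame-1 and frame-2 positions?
0.8

The pink triangle moved from (0.8, 6.8) to (0.8, 6.0), a distance of √(0.0² + 0.8²) ≈ 0.8.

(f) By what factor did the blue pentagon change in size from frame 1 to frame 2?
0.6×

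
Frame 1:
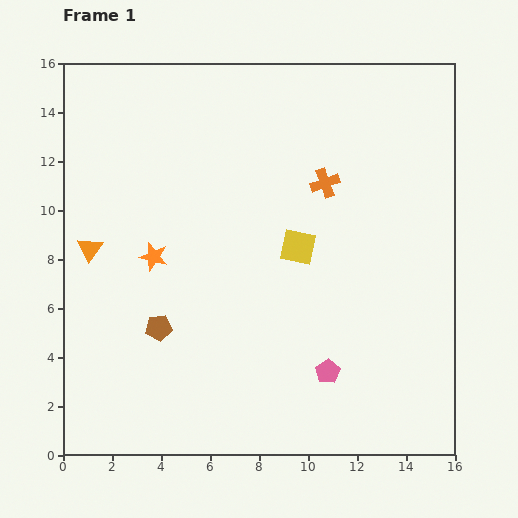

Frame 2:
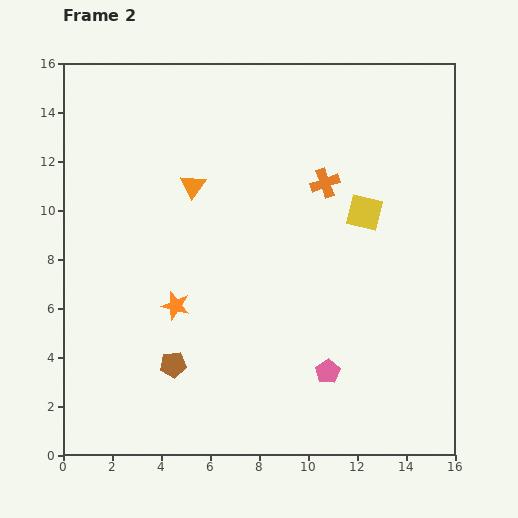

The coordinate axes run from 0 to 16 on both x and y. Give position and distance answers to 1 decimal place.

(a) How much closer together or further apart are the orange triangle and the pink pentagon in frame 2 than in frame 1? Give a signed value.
-1.5

Distance in frame 1: 10.9. Distance in frame 2: 9.4.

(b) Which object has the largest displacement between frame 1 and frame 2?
the orange triangle

(moved 4.9; next 3.0)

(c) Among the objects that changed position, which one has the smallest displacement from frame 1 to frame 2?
the brown pentagon

(moved 1.6)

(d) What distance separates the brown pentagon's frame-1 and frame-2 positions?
1.6

The brown pentagon moved from (3.9, 5.2) to (4.5, 3.7), a distance of √(0.6² + 1.5²) ≈ 1.6.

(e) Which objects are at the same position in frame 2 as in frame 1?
the pink pentagon, the orange cross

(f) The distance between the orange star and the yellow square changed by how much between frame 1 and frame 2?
+2.7

Distance in frame 1: 5.9. Distance in frame 2: 8.6.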